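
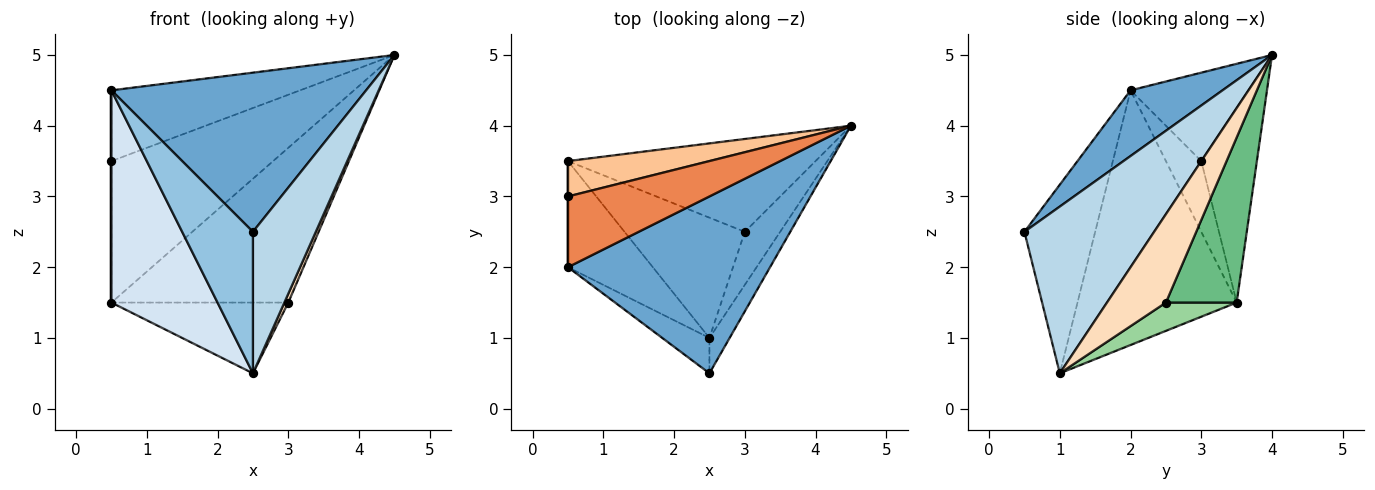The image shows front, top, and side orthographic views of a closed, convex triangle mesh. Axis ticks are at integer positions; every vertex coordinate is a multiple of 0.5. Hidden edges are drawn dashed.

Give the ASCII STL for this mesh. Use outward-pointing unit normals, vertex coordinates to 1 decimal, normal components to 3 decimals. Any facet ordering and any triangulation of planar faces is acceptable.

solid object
 facet normal 0.235 -0.650 0.723
  outer loop
   vertex 2.5 0.5 2.5
   vertex 4.5 4.0 5.0
   vertex 0.5 2.0 4.5
  endloop
 endfacet
 facet normal -0.696 -0.696 -0.174
  outer loop
   vertex 2.5 1.0 0.5
   vertex 2.5 0.5 2.5
   vertex 0.5 2.0 4.5
  endloop
 endfacet
 facet normal 0.895 -0.434 -0.108
  outer loop
   vertex 2.5 1.0 0.5
   vertex 4.5 4.0 5.0
   vertex 2.5 0.5 2.5
  endloop
 endfacet
 facet normal -0.802 -0.535 -0.267
  outer loop
   vertex 0.5 3.5 1.5
   vertex 2.5 1.0 0.5
   vertex 0.5 2.0 4.5
  endloop
 endfacet
 facet normal -0.404 0.647 0.647
  outer loop
   vertex 0.5 3.0 3.5
   vertex 0.5 2.0 4.5
   vertex 4.5 4.0 5.0
  endloop
 endfacet
 facet normal -1.000 0.000 0.000
  outer loop
   vertex 0.5 3.0 3.5
   vertex 0.5 3.5 1.5
   vertex 0.5 2.0 4.5
  endloop
 endfacet
 facet normal -0.316 0.920 0.230
  outer loop
   vertex 0.5 3.0 3.5
   vertex 4.5 4.0 5.0
   vertex 0.5 3.5 1.5
  endloop
 endfacet
 facet normal 0.927 -0.062 -0.371
  outer loop
   vertex 3.0 2.5 1.5
   vertex 4.5 4.0 5.0
   vertex 2.5 1.0 0.5
  endloop
 endfacet
 facet normal 0.324 0.811 -0.487
  outer loop
   vertex 3.0 2.5 1.5
   vertex 0.5 3.5 1.5
   vertex 4.5 4.0 5.0
  endloop
 endfacet
 facet normal 0.199 0.497 -0.845
  outer loop
   vertex 3.0 2.5 1.5
   vertex 2.5 1.0 0.5
   vertex 0.5 3.5 1.5
  endloop
 endfacet
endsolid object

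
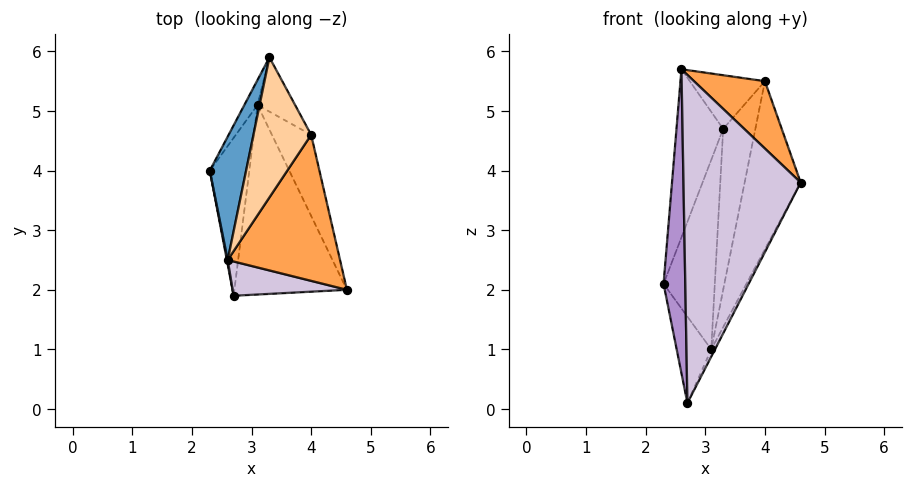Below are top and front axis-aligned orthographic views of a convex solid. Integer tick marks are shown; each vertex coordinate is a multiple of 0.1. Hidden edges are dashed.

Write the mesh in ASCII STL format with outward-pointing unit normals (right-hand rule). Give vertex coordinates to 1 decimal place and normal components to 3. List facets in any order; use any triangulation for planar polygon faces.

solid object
 facet normal -0.951 0.250 0.183
  outer loop
   vertex 2.6 2.5 5.7
   vertex 3.3 5.9 4.7
   vertex 2.3 4.0 2.1
  endloop
 endfacet
 facet normal -0.839 0.539 -0.071
  outer loop
   vertex 3.1 5.1 1.0
   vertex 2.3 4.0 2.1
   vertex 3.3 5.9 4.7
  endloop
 endfacet
 facet normal 0.604 -0.334 0.724
  outer loop
   vertex 4.0 4.6 5.5
   vertex 2.6 2.5 5.7
   vertex 4.6 2.0 3.8
  endloop
 endfacet
 facet normal -0.374 0.332 0.866
  outer loop
   vertex 4.0 4.6 5.5
   vertex 3.3 5.9 4.7
   vertex 2.6 2.5 5.7
  endloop
 endfacet
 facet normal 0.937 0.316 -0.152
  outer loop
   vertex 4.0 4.6 5.5
   vertex 4.6 2.0 3.8
   vertex 3.1 5.1 1.0
  endloop
 endfacet
 facet normal 0.905 0.403 -0.136
  outer loop
   vertex 4.0 4.6 5.5
   vertex 3.1 5.1 1.0
   vertex 3.3 5.9 4.7
  endloop
 endfacet
 facet normal -0.881 0.227 -0.414
  outer loop
   vertex 2.7 1.9 0.1
   vertex 2.3 4.0 2.1
   vertex 3.1 5.1 1.0
  endloop
 endfacet
 facet normal 0.889 0.017 -0.457
  outer loop
   vertex 2.7 1.9 0.1
   vertex 3.1 5.1 1.0
   vertex 4.6 2.0 3.8
  endloop
 endfacet
 facet normal -0.982 -0.190 0.003
  outer loop
   vertex 2.7 1.9 0.1
   vertex 2.6 2.5 5.7
   vertex 2.3 4.0 2.1
  endloop
 endfacet
 facet normal -0.148 -0.984 0.103
  outer loop
   vertex 2.7 1.9 0.1
   vertex 4.6 2.0 3.8
   vertex 2.6 2.5 5.7
  endloop
 endfacet
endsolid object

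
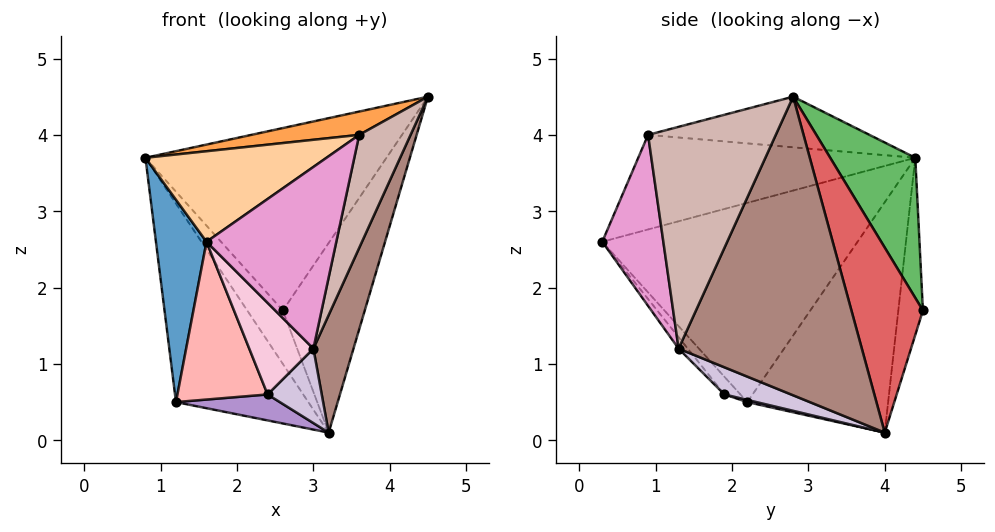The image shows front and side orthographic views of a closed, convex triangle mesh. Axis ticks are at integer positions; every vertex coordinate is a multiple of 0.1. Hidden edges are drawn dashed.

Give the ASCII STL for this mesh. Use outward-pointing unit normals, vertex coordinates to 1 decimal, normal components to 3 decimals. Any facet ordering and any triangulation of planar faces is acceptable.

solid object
 facet normal -0.981 -0.194 0.011
  outer loop
   vertex 1.2 2.2 0.5
   vertex 1.6 0.3 2.6
   vertex 0.8 4.4 3.7
  endloop
 endfacet
 facet normal -0.635 0.597 -0.490
  outer loop
   vertex 1.2 2.2 0.5
   vertex 0.8 4.4 3.7
   vertex 3.2 4.0 0.1
  endloop
 endfacet
 facet normal -0.262 -0.128 0.957
  outer loop
   vertex 3.6 0.9 4.0
   vertex 4.5 2.8 4.5
   vertex 0.8 4.4 3.7
  endloop
 endfacet
 facet normal -0.480 -0.313 0.820
  outer loop
   vertex 3.6 0.9 4.0
   vertex 0.8 4.4 3.7
   vertex 1.6 0.3 2.6
  endloop
 endfacet
 facet normal 0.314 0.891 0.328
  outer loop
   vertex 2.6 4.5 1.7
   vertex 0.8 4.4 3.7
   vertex 4.5 2.8 4.5
  endloop
 endfacet
 facet normal -0.514 0.745 -0.426
  outer loop
   vertex 2.6 4.5 1.7
   vertex 3.2 4.0 0.1
   vertex 0.8 4.4 3.7
  endloop
 endfacet
 facet normal 0.658 0.753 0.011
  outer loop
   vertex 2.6 4.5 1.7
   vertex 4.5 2.8 4.5
   vertex 3.2 4.0 0.1
  endloop
 endfacet
 facet normal -0.133 -0.747 -0.651
  outer loop
   vertex 2.4 1.9 0.6
   vertex 1.6 0.3 2.6
   vertex 1.2 2.2 0.5
  endloop
 endfacet
 facet normal 0.021 -0.239 -0.971
  outer loop
   vertex 2.4 1.9 0.6
   vertex 1.2 2.2 0.5
   vertex 3.2 4.0 0.1
  endloop
 endfacet
 facet normal 0.450 -0.365 -0.815
  outer loop
   vertex 3.0 1.3 1.2
   vertex 2.4 1.9 0.6
   vertex 3.2 4.0 0.1
  endloop
 endfacet
 facet normal 0.923 -0.202 -0.328
  outer loop
   vertex 3.0 1.3 1.2
   vertex 3.2 4.0 0.1
   vertex 4.5 2.8 4.5
  endloop
 endfacet
 facet normal 0.900 -0.362 -0.244
  outer loop
   vertex 3.0 1.3 1.2
   vertex 4.5 2.8 4.5
   vertex 3.6 0.9 4.0
  endloop
 endfacet
 facet normal 0.416 -0.884 -0.215
  outer loop
   vertex 3.0 1.3 1.2
   vertex 3.6 0.9 4.0
   vertex 1.6 0.3 2.6
  endloop
 endfacet
 facet normal -0.108 -0.755 -0.647
  outer loop
   vertex 3.0 1.3 1.2
   vertex 1.6 0.3 2.6
   vertex 2.4 1.9 0.6
  endloop
 endfacet
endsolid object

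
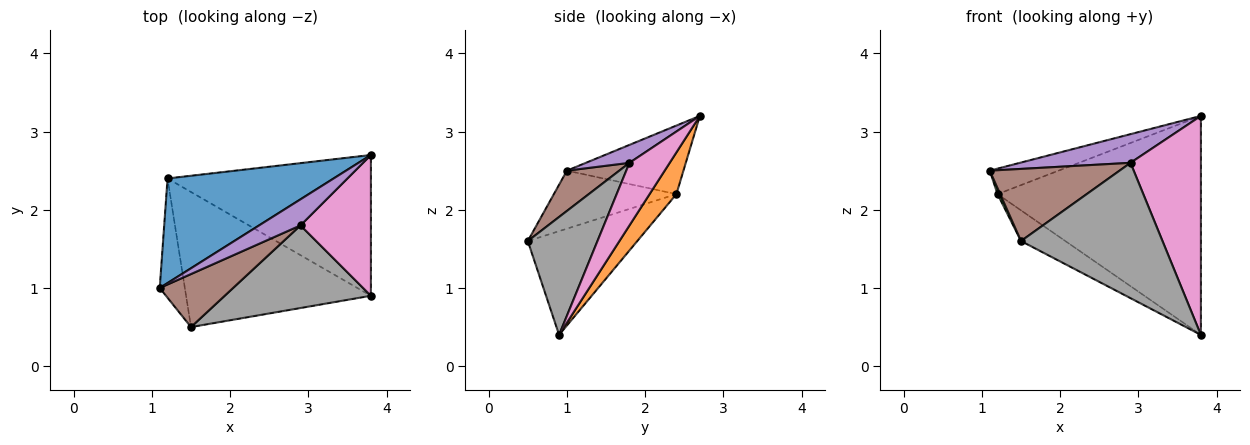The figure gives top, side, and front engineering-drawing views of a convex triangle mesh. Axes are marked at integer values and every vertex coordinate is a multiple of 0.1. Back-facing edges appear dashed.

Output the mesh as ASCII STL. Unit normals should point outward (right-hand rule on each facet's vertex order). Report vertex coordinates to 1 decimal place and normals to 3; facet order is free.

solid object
 facet normal -0.372 0.220 0.902
  outer loop
   vertex 1.2 2.4 2.2
   vertex 1.1 1.0 2.5
   vertex 3.8 2.7 3.2
  endloop
 endfacet
 facet normal 0.110 0.836 -0.537
  outer loop
   vertex 1.2 2.4 2.2
   vertex 3.8 2.7 3.2
   vertex 3.8 0.9 0.4
  endloop
 endfacet
 facet normal -0.918 -0.020 -0.397
  outer loop
   vertex 1.2 2.4 2.2
   vertex 1.5 0.5 1.6
   vertex 1.1 1.0 2.5
  endloop
 endfacet
 facet normal -0.480 0.194 -0.855
  outer loop
   vertex 1.2 2.4 2.2
   vertex 3.8 0.9 0.4
   vertex 1.5 0.5 1.6
  endloop
 endfacet
 facet normal 0.280 -0.710 0.646
  outer loop
   vertex 2.9 1.8 2.6
   vertex 3.8 2.7 3.2
   vertex 1.1 1.0 2.5
  endloop
 endfacet
 facet normal 0.309 -0.766 0.563
  outer loop
   vertex 2.9 1.8 2.6
   vertex 1.1 1.0 2.5
   vertex 1.5 0.5 1.6
  endloop
 endfacet
 facet normal 0.433 -0.758 0.487
  outer loop
   vertex 2.9 1.8 2.6
   vertex 3.8 0.9 0.4
   vertex 3.8 2.7 3.2
  endloop
 endfacet
 facet normal 0.387 -0.787 0.480
  outer loop
   vertex 2.9 1.8 2.6
   vertex 1.5 0.5 1.6
   vertex 3.8 0.9 0.4
  endloop
 endfacet
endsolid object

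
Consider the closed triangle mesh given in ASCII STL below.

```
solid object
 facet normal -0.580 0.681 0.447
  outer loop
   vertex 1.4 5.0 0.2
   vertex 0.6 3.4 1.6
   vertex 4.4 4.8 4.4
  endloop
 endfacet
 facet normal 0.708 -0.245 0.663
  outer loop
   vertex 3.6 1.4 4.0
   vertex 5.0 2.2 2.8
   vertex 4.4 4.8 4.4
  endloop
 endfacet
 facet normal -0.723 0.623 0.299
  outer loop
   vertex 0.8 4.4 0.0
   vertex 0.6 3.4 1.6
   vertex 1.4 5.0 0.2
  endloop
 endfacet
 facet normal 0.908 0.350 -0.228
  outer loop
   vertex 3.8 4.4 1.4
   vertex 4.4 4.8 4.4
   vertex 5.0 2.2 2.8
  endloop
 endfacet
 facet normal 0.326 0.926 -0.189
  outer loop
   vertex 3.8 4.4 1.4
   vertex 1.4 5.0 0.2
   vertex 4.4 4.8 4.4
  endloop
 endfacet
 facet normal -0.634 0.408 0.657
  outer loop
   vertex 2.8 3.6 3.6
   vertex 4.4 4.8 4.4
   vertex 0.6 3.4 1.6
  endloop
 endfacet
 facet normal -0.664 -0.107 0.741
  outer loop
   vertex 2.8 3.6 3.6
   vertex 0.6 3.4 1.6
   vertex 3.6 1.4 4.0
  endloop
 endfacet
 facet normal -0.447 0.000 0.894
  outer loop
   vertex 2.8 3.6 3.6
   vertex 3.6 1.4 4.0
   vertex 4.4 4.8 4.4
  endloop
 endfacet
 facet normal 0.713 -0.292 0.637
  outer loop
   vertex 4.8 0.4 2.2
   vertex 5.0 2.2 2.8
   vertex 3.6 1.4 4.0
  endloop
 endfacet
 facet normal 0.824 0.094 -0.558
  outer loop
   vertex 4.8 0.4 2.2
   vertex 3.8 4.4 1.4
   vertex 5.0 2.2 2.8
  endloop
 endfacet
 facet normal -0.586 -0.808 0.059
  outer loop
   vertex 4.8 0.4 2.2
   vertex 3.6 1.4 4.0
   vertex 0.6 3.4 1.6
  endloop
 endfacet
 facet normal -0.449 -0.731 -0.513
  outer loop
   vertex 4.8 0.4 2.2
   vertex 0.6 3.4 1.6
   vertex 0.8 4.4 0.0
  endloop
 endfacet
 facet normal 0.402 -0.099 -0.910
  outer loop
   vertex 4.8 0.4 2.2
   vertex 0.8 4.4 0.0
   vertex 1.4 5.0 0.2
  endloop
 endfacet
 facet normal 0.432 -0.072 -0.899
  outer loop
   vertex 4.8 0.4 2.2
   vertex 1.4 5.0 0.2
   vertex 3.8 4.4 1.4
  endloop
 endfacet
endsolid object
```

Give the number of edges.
21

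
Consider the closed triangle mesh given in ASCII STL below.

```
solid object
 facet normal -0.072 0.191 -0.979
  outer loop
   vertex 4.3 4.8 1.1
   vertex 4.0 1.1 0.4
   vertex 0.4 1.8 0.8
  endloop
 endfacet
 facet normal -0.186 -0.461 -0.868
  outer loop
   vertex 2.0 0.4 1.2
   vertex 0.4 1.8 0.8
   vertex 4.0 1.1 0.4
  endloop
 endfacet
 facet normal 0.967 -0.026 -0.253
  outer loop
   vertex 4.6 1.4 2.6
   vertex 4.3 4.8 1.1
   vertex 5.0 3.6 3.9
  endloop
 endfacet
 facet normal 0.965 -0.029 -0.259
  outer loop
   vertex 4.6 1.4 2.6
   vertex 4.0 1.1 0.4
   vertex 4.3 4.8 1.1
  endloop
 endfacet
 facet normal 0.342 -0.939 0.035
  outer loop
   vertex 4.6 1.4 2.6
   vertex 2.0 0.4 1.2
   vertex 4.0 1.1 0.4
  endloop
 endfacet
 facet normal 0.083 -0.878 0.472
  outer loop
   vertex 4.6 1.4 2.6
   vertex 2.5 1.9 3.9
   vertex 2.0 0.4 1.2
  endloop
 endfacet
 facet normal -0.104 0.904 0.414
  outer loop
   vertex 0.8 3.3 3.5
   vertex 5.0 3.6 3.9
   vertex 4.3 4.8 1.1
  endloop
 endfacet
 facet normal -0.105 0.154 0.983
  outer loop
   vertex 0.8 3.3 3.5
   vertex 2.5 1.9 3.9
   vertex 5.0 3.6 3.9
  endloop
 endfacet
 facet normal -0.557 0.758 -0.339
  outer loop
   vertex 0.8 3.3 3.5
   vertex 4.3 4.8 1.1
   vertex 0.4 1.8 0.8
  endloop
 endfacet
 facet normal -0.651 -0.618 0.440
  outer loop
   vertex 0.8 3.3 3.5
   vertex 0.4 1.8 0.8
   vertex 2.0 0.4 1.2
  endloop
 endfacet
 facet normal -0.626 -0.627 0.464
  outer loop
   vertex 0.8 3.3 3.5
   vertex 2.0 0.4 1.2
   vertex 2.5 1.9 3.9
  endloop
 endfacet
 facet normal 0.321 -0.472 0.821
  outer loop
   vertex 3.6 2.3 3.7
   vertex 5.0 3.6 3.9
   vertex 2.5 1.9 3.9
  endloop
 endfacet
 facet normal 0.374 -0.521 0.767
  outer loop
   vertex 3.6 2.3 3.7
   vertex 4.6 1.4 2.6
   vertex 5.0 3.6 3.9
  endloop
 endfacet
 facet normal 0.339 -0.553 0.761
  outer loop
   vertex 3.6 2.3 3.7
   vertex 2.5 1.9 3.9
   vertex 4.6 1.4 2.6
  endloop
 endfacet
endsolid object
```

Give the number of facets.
14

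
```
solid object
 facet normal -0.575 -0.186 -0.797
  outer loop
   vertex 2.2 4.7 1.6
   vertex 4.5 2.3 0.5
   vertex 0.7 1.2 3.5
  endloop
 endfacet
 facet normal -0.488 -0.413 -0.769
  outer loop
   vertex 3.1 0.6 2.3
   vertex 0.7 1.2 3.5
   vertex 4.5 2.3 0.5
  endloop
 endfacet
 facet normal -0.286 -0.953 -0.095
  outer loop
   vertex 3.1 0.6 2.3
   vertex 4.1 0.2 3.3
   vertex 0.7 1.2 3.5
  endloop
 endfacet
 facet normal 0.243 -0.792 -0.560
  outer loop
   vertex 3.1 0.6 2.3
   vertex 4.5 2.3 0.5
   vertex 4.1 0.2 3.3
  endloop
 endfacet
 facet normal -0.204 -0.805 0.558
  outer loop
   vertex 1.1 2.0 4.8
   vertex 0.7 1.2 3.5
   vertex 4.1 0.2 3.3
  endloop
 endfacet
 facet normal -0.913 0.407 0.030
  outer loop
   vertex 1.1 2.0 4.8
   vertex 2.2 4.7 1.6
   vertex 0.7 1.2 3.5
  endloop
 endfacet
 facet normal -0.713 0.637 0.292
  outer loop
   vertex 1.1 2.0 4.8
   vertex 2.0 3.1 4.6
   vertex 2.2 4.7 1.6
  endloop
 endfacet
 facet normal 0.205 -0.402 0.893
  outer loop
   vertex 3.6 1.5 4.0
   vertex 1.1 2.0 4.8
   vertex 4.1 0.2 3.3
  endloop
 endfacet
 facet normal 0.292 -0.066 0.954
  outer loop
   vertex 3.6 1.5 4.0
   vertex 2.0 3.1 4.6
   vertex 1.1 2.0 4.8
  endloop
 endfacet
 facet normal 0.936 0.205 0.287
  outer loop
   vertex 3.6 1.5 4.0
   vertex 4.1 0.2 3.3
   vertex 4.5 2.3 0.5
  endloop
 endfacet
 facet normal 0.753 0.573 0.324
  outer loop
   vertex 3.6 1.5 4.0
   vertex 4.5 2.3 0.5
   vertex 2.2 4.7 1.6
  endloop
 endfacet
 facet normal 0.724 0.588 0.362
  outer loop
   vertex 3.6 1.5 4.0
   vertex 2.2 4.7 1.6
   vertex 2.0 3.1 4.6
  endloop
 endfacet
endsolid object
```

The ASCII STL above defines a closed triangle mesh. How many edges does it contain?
18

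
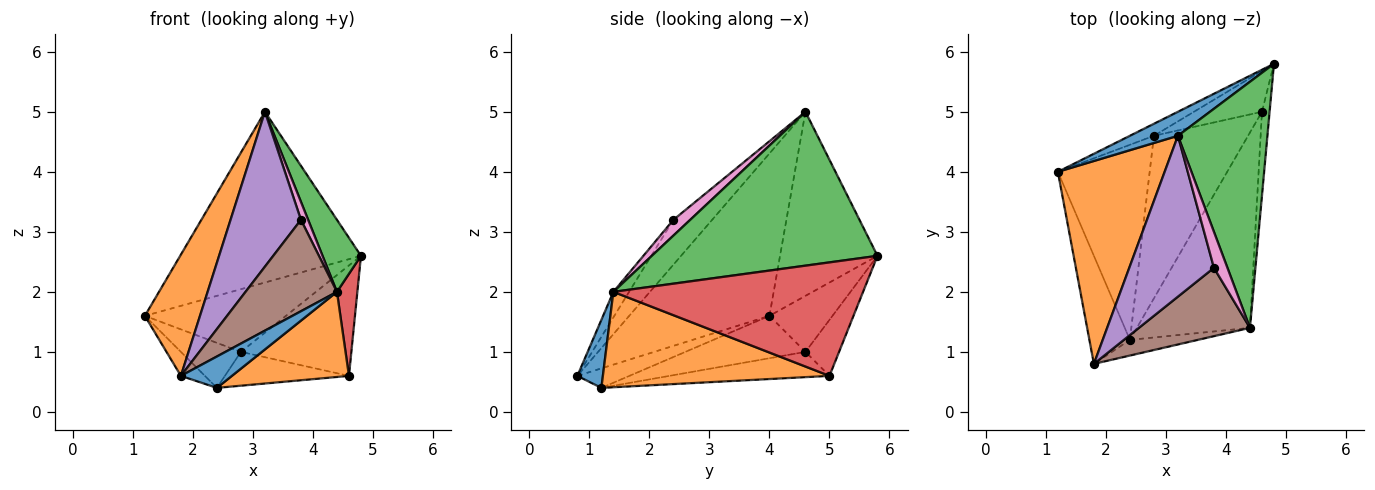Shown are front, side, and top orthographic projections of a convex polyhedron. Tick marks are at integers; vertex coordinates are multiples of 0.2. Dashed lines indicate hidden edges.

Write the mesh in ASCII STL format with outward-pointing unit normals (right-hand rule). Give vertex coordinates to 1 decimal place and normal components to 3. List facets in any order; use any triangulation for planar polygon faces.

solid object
 facet normal -0.471 0.874 0.123
  outer loop
   vertex 3.2 4.6 5.0
   vertex 4.8 5.8 2.6
   vertex 1.2 4.0 1.6
  endloop
 endfacet
 facet normal -0.794 -0.312 0.522
  outer loop
   vertex 3.2 4.6 5.0
   vertex 1.2 4.0 1.6
   vertex 1.8 0.8 0.6
  endloop
 endfacet
 facet normal 0.855 -0.146 0.497
  outer loop
   vertex 4.4 1.4 2.0
   vertex 4.8 5.8 2.6
   vertex 3.2 4.6 5.0
  endloop
 endfacet
 facet normal 0.994 -0.081 -0.067
  outer loop
   vertex 4.6 5.0 0.6
   vertex 4.8 5.8 2.6
   vertex 4.4 1.4 2.0
  endloop
 endfacet
 facet normal -0.357 -0.648 0.673
  outer loop
   vertex 3.8 2.4 3.2
   vertex 3.2 4.6 5.0
   vertex 1.8 0.8 0.6
  endloop
 endfacet
 facet normal -0.136 -0.793 0.593
  outer loop
   vertex 3.8 2.4 3.2
   vertex 1.8 0.8 0.6
   vertex 4.4 1.4 2.0
  endloop
 endfacet
 facet normal 0.722 -0.309 0.619
  outer loop
   vertex 3.8 2.4 3.2
   vertex 4.4 1.4 2.0
   vertex 3.2 4.6 5.0
  endloop
 endfacet
 facet normal -0.402 0.899 -0.172
  outer loop
   vertex 2.8 4.6 1.0
   vertex 1.2 4.0 1.6
   vertex 4.8 5.8 2.6
  endloop
 endfacet
 facet normal -0.275 0.902 -0.333
  outer loop
   vertex 2.8 4.6 1.0
   vertex 4.8 5.8 2.6
   vertex 4.6 5.0 0.6
  endloop
 endfacet
 facet normal -0.254 0.197 -0.947
  outer loop
   vertex 2.4 1.2 0.4
   vertex 2.8 4.6 1.0
   vertex 4.6 5.0 0.6
  endloop
 endfacet
 facet normal 0.408 -0.816 -0.408
  outer loop
   vertex 2.4 1.2 0.4
   vertex 4.4 1.4 2.0
   vertex 1.8 0.8 0.6
  endloop
 endfacet
 facet normal 0.612 -0.316 -0.725
  outer loop
   vertex 2.4 1.2 0.4
   vertex 4.6 5.0 0.6
   vertex 4.4 1.4 2.0
  endloop
 endfacet
 facet normal -0.425 0.196 -0.883
  outer loop
   vertex 2.4 1.2 0.4
   vertex 1.8 0.8 0.6
   vertex 1.2 4.0 1.6
  endloop
 endfacet
 facet normal -0.410 0.205 -0.889
  outer loop
   vertex 2.4 1.2 0.4
   vertex 1.2 4.0 1.6
   vertex 2.8 4.6 1.0
  endloop
 endfacet
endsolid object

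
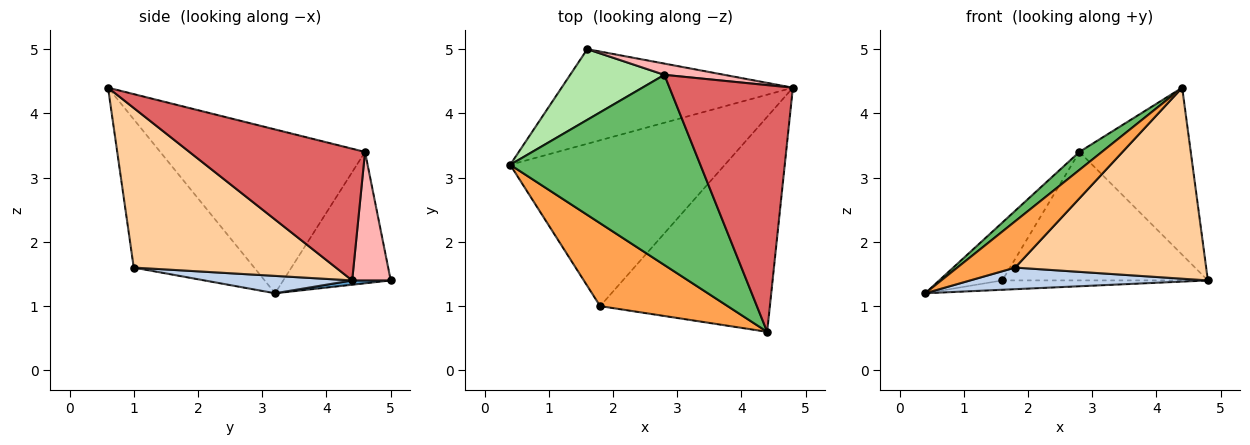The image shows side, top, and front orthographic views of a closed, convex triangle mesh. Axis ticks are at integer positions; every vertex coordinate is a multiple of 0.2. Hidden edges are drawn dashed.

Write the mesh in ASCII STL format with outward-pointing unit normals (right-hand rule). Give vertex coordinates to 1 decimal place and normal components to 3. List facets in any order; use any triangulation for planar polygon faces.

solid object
 facet normal 0.018 0.098 -0.995
  outer loop
   vertex 1.6 5.0 1.4
   vertex 4.8 4.4 1.4
   vertex 0.4 3.2 1.2
  endloop
 endfacet
 facet normal 0.080 -0.129 -0.988
  outer loop
   vertex 1.8 1.0 1.6
   vertex 0.4 3.2 1.2
   vertex 4.8 4.4 1.4
  endloop
 endfacet
 facet normal -0.712 -0.342 0.613
  outer loop
   vertex 1.8 1.0 1.6
   vertex 4.4 0.6 4.4
   vertex 0.4 3.2 1.2
  endloop
 endfacet
 facet normal 0.575 -0.543 -0.612
  outer loop
   vertex 1.8 1.0 1.6
   vertex 4.8 4.4 1.4
   vertex 4.4 0.6 4.4
  endloop
 endfacet
 facet normal -0.651 -0.071 0.756
  outer loop
   vertex 2.8 4.6 3.4
   vertex 0.4 3.2 1.2
   vertex 4.4 0.6 4.4
  endloop
 endfacet
 facet normal -0.733 0.430 0.526
  outer loop
   vertex 2.8 4.6 3.4
   vertex 1.6 5.0 1.4
   vertex 0.4 3.2 1.2
  endloop
 endfacet
 facet normal 0.662 0.420 0.620
  outer loop
   vertex 2.8 4.6 3.4
   vertex 4.4 0.6 4.4
   vertex 4.8 4.4 1.4
  endloop
 endfacet
 facet normal 0.184 0.979 0.086
  outer loop
   vertex 2.8 4.6 3.4
   vertex 4.8 4.4 1.4
   vertex 1.6 5.0 1.4
  endloop
 endfacet
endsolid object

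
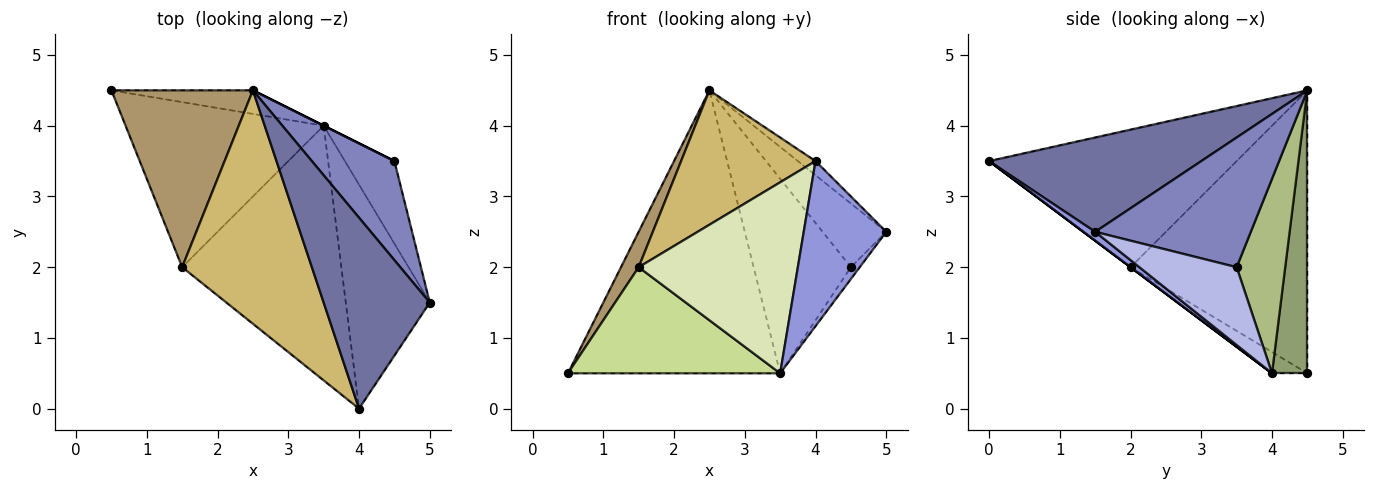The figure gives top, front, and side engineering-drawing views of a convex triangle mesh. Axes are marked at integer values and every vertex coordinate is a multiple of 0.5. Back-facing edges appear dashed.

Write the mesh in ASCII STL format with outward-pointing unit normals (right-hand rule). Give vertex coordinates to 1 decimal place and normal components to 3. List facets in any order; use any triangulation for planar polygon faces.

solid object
 facet normal 0.663 0.055 0.746
  outer loop
   vertex 2.5 4.5 4.5
   vertex 4.0 0.0 3.5
   vertex 5.0 1.5 2.5
  endloop
 endfacet
 facet normal 0.797 0.326 0.507
  outer loop
   vertex 4.5 3.5 2.0
   vertex 2.5 4.5 4.5
   vertex 5.0 1.5 2.5
  endloop
 endfacet
 facet normal 0.084 -0.591 -0.802
  outer loop
   vertex 3.5 4.0 0.5
   vertex 5.0 1.5 2.5
   vertex 4.0 0.0 3.5
  endloop
 endfacet
 facet normal 0.841 0.076 -0.535
  outer loop
   vertex 3.5 4.0 0.5
   vertex 4.5 3.5 2.0
   vertex 5.0 1.5 2.5
  endloop
 endfacet
 facet normal 0.164 0.983 -0.082
  outer loop
   vertex 3.5 4.0 0.5
   vertex 0.5 4.5 0.5
   vertex 2.5 4.5 4.5
  endloop
 endfacet
 facet normal 0.447 0.894 0.000
  outer loop
   vertex 3.5 4.0 0.5
   vertex 2.5 4.5 4.5
   vertex 4.5 3.5 2.0
  endloop
 endfacet
 facet normal -0.090 -0.539 -0.838
  outer loop
   vertex 1.5 2.0 2.0
   vertex 0.5 4.5 0.5
   vertex 3.5 4.0 0.5
  endloop
 endfacet
 facet normal 0.000 -0.600 -0.800
  outer loop
   vertex 1.5 2.0 2.0
   vertex 3.5 4.0 0.5
   vertex 4.0 0.0 3.5
  endloop
 endfacet
 facet normal -0.891 -0.089 0.445
  outer loop
   vertex 1.5 2.0 2.0
   vertex 2.5 4.5 4.5
   vertex 0.5 4.5 0.5
  endloop
 endfacet
 facet normal -0.677 -0.367 0.638
  outer loop
   vertex 1.5 2.0 2.0
   vertex 4.0 0.0 3.5
   vertex 2.5 4.5 4.5
  endloop
 endfacet
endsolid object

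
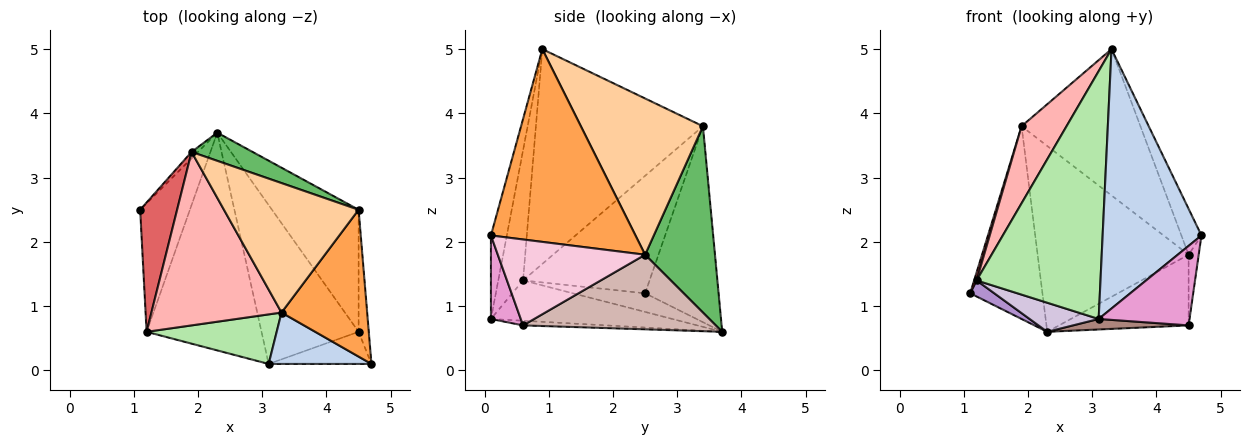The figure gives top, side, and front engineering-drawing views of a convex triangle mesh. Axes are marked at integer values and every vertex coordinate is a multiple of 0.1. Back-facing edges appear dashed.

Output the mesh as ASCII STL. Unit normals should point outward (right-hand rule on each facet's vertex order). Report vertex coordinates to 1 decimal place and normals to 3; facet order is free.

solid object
 facet normal -0.713 0.701 -0.023
  outer loop
   vertex 1.9 3.4 3.8
   vertex 2.3 3.7 0.6
   vertex 1.1 2.5 1.2
  endloop
 endfacet
 facet normal -0.156 -0.969 0.192
  outer loop
   vertex 3.1 0.1 0.8
   vertex 4.7 0.1 2.1
   vertex 3.3 0.9 5.0
  endloop
 endfacet
 facet normal 0.907 0.126 0.403
  outer loop
   vertex 4.5 2.5 1.8
   vertex 3.3 0.9 5.0
   vertex 4.7 0.1 2.1
  endloop
 endfacet
 facet normal 0.610 0.594 0.525
  outer loop
   vertex 4.5 2.5 1.8
   vertex 1.9 3.4 3.8
   vertex 3.3 0.9 5.0
  endloop
 endfacet
 facet normal 0.416 0.899 0.136
  outer loop
   vertex 4.5 2.5 1.8
   vertex 2.3 3.7 0.6
   vertex 1.9 3.4 3.8
  endloop
 endfacet
 facet normal -0.192 -0.962 0.192
  outer loop
   vertex 1.2 0.6 1.4
   vertex 3.1 0.1 0.8
   vertex 3.3 0.9 5.0
  endloop
 endfacet
 facet normal -0.954 -0.019 0.300
  outer loop
   vertex 1.2 0.6 1.4
   vertex 1.9 3.4 3.8
   vertex 1.1 2.5 1.2
  endloop
 endfacet
 facet normal -0.833 -0.224 0.505
  outer loop
   vertex 1.2 0.6 1.4
   vertex 3.3 0.9 5.0
   vertex 1.9 3.4 3.8
  endloop
 endfacet
 facet normal -0.349 -0.116 -0.930
  outer loop
   vertex 1.2 0.6 1.4
   vertex 1.1 2.5 1.2
   vertex 2.3 3.7 0.6
  endloop
 endfacet
 facet normal -0.329 -0.125 -0.936
  outer loop
   vertex 1.2 0.6 1.4
   vertex 2.3 3.7 0.6
   vertex 3.1 0.1 0.8
  endloop
 endfacet
 facet normal -0.048 -0.066 -0.997
  outer loop
   vertex 4.5 0.6 0.7
   vertex 3.1 0.1 0.8
   vertex 2.3 3.7 0.6
  endloop
 endfacet
 facet normal 0.598 0.402 -0.694
  outer loop
   vertex 4.5 0.6 0.7
   vertex 2.3 3.7 0.6
   vertex 4.5 2.5 1.8
  endloop
 endfacet
 facet normal 0.291 -0.887 -0.358
  outer loop
   vertex 4.5 0.6 0.7
   vertex 4.7 0.1 2.1
   vertex 3.1 0.1 0.8
  endloop
 endfacet
 facet normal 0.991 0.068 -0.117
  outer loop
   vertex 4.5 0.6 0.7
   vertex 4.5 2.5 1.8
   vertex 4.7 0.1 2.1
  endloop
 endfacet
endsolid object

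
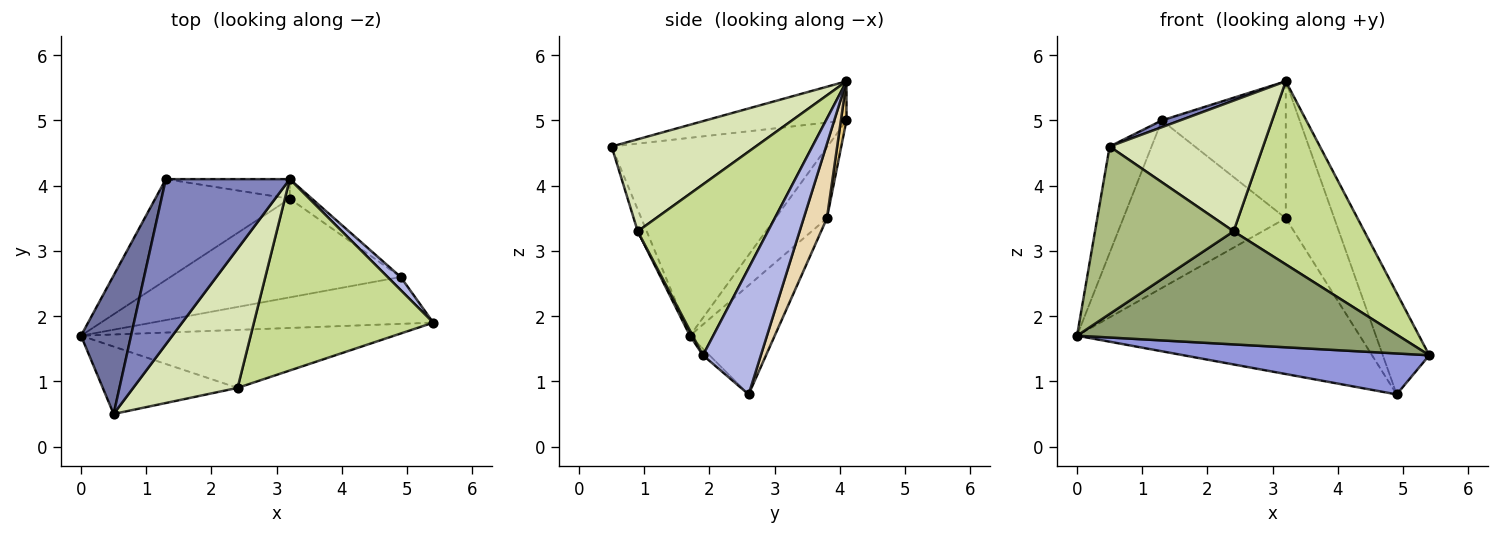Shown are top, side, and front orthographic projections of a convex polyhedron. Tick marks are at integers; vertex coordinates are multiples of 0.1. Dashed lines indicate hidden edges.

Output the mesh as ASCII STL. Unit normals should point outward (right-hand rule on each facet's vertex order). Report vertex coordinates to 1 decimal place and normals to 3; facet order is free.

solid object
 facet normal -0.953 0.185 0.241
  outer loop
   vertex 0.5 0.5 4.6
   vertex 1.3 4.1 5.0
   vertex 0.0 1.7 1.7
  endloop
 endfacet
 facet normal -0.301 -0.039 0.953
  outer loop
   vertex 3.2 4.1 5.6
   vertex 1.3 4.1 5.0
   vertex 0.5 0.5 4.6
  endloop
 endfacet
 facet normal -0.017 -0.658 -0.753
  outer loop
   vertex 4.9 2.6 0.8
   vertex 5.4 1.9 1.4
   vertex 0.0 1.7 1.7
  endloop
 endfacet
 facet normal 0.777 0.624 0.080
  outer loop
   vertex 4.9 2.6 0.8
   vertex 3.2 4.1 5.6
   vertex 5.4 1.9 1.4
  endloop
 endfacet
 facet normal 0.008 -0.890 -0.456
  outer loop
   vertex 2.4 0.9 3.3
   vertex 0.0 1.7 1.7
   vertex 5.4 1.9 1.4
  endloop
 endfacet
 facet normal -0.060 -0.926 -0.373
  outer loop
   vertex 2.4 0.9 3.3
   vertex 0.5 0.5 4.6
   vertex 0.0 1.7 1.7
  endloop
 endfacet
 facet normal 0.567 -0.570 0.595
  outer loop
   vertex 2.4 0.9 3.3
   vertex 5.4 1.9 1.4
   vertex 3.2 4.1 5.6
  endloop
 endfacet
 facet normal 0.541 -0.576 0.613
  outer loop
   vertex 2.4 0.9 3.3
   vertex 3.2 4.1 5.6
   vertex 0.5 0.5 4.6
  endloop
 endfacet
 facet normal -0.262 0.827 -0.498
  outer loop
   vertex 3.2 3.8 3.5
   vertex 0.0 1.7 1.7
   vertex 1.3 4.1 5.0
  endloop
 endfacet
 facet normal -0.246 0.819 -0.519
  outer loop
   vertex 3.2 3.8 3.5
   vertex 4.9 2.6 0.8
   vertex 0.0 1.7 1.7
  endloop
 endfacet
 facet normal 0.045 0.989 -0.141
  outer loop
   vertex 3.2 3.8 3.5
   vertex 1.3 4.1 5.0
   vertex 3.2 4.1 5.6
  endloop
 endfacet
 facet normal 0.428 0.894 -0.128
  outer loop
   vertex 3.2 3.8 3.5
   vertex 3.2 4.1 5.6
   vertex 4.9 2.6 0.8
  endloop
 endfacet
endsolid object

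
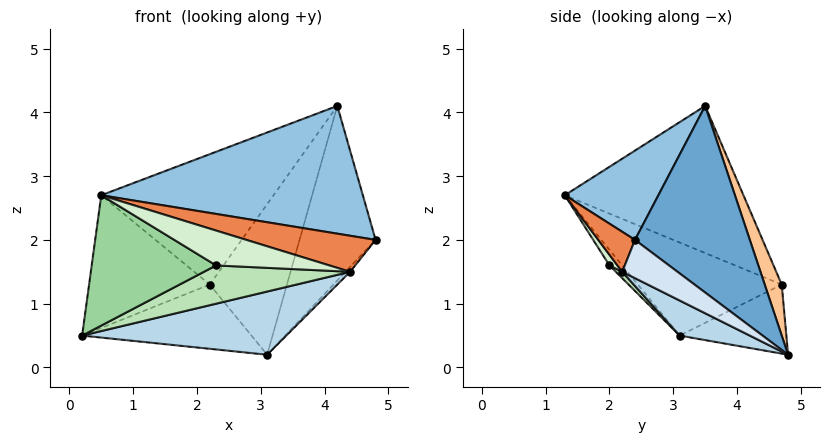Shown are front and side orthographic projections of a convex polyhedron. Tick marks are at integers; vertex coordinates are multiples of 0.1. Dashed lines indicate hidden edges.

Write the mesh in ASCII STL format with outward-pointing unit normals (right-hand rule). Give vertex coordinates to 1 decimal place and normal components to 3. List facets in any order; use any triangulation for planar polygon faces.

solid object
 facet normal 0.833 0.552 -0.051
  outer loop
   vertex 4.2 3.5 4.1
   vertex 4.8 2.4 2.0
   vertex 3.1 4.8 0.2
  endloop
 endfacet
 facet normal 0.290 -0.811 0.508
  outer loop
   vertex 0.5 1.3 2.7
   vertex 4.8 2.4 2.0
   vertex 4.2 3.5 4.1
  endloop
 endfacet
 facet normal 0.134 -0.389 -0.912
  outer loop
   vertex 4.4 2.2 1.5
   vertex 0.2 3.1 0.5
   vertex 3.1 4.8 0.2
  endloop
 endfacet
 facet normal 0.767 0.064 -0.639
  outer loop
   vertex 4.4 2.2 1.5
   vertex 3.1 4.8 0.2
   vertex 4.8 2.4 2.0
  endloop
 endfacet
 facet normal 0.269 -0.949 0.164
  outer loop
   vertex 4.4 2.2 1.5
   vertex 4.8 2.4 2.0
   vertex 0.5 1.3 2.7
  endloop
 endfacet
 facet normal -0.502 0.796 -0.338
  outer loop
   vertex 2.2 4.7 1.3
   vertex 3.1 4.8 0.2
   vertex 0.2 3.1 0.5
  endloop
 endfacet
 facet normal 0.208 0.944 0.256
  outer loop
   vertex 2.2 4.7 1.3
   vertex 4.2 3.5 4.1
   vertex 3.1 4.8 0.2
  endloop
 endfacet
 facet normal -0.648 0.544 0.533
  outer loop
   vertex 2.2 4.7 1.3
   vertex 0.2 3.1 0.5
   vertex 0.5 1.3 2.7
  endloop
 endfacet
 facet normal -0.559 0.539 0.630
  outer loop
   vertex 2.2 4.7 1.3
   vertex 0.5 1.3 2.7
   vertex 4.2 3.5 4.1
  endloop
 endfacet
 facet normal -0.080 -0.777 -0.625
  outer loop
   vertex 2.3 2.0 1.6
   vertex 0.5 1.3 2.7
   vertex 0.2 3.1 0.5
  endloop
 endfacet
 facet normal 0.030 -0.678 -0.734
  outer loop
   vertex 2.3 2.0 1.6
   vertex 0.2 3.1 0.5
   vertex 4.4 2.2 1.5
  endloop
 endfacet
 facet normal 0.062 -0.885 -0.461
  outer loop
   vertex 2.3 2.0 1.6
   vertex 4.4 2.2 1.5
   vertex 0.5 1.3 2.7
  endloop
 endfacet
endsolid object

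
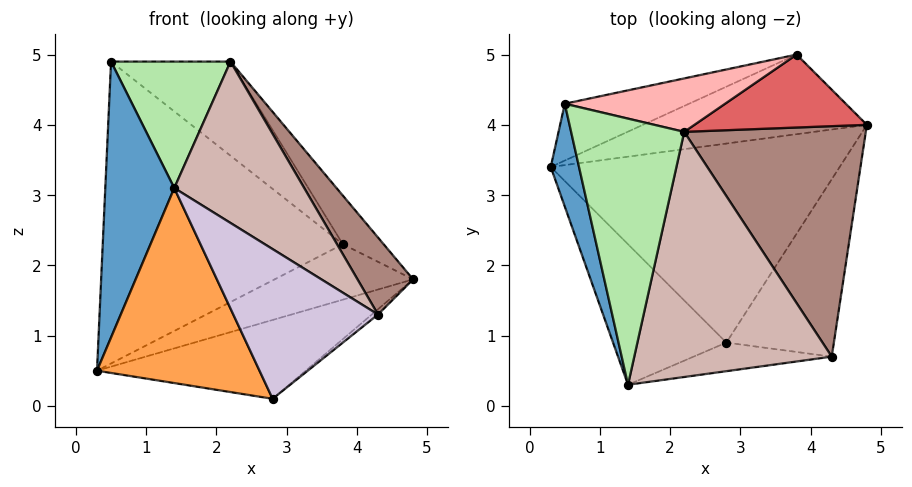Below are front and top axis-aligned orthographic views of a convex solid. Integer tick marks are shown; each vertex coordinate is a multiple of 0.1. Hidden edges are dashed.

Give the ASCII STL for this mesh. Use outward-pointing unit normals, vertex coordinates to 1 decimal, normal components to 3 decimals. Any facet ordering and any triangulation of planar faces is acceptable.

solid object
 facet normal -0.961 -0.260 0.097
  outer loop
   vertex 0.5 4.3 4.9
   vertex 0.3 3.4 0.5
   vertex 1.4 0.3 3.1
  endloop
 endfacet
 facet normal 0.214 0.360 -0.908
  outer loop
   vertex 2.8 0.9 0.1
   vertex 0.3 3.4 0.5
   vertex 4.8 4.0 1.8
  endloop
 endfacet
 facet normal -0.671 -0.602 -0.433
  outer loop
   vertex 2.8 0.9 0.1
   vertex 1.4 0.3 3.1
   vertex 0.3 3.4 0.5
  endloop
 endfacet
 facet normal 0.159 0.564 -0.810
  outer loop
   vertex 3.8 5.0 2.3
   vertex 4.8 4.0 1.8
   vertex 0.3 3.4 0.5
  endloop
 endfacet
 facet normal -0.334 0.926 -0.174
  outer loop
   vertex 3.8 5.0 2.3
   vertex 0.3 3.4 0.5
   vertex 0.5 4.3 4.9
  endloop
 endfacet
 facet normal -0.100 -0.427 0.899
  outer loop
   vertex 2.2 3.9 4.9
   vertex 0.5 4.3 4.9
   vertex 1.4 0.3 3.1
  endloop
 endfacet
 facet normal 0.697 0.398 0.597
  outer loop
   vertex 2.2 3.9 4.9
   vertex 4.8 4.0 1.8
   vertex 3.8 5.0 2.3
  endloop
 endfacet
 facet normal 0.200 0.852 0.484
  outer loop
   vertex 2.2 3.9 4.9
   vertex 3.8 5.0 2.3
   vertex 0.5 4.3 4.9
  endloop
 endfacet
 facet normal 0.626 0.023 -0.779
  outer loop
   vertex 4.3 0.7 1.3
   vertex 2.8 0.9 0.1
   vertex 4.8 4.0 1.8
  endloop
 endfacet
 facet normal 0.019 -0.982 -0.188
  outer loop
   vertex 4.3 0.7 1.3
   vertex 1.4 0.3 3.1
   vertex 2.8 0.9 0.1
  endloop
 endfacet
 facet normal 0.753 -0.209 0.625
  outer loop
   vertex 4.3 0.7 1.3
   vertex 4.8 4.0 1.8
   vertex 2.2 3.9 4.9
  endloop
 endfacet
 facet normal 0.511 -0.473 0.718
  outer loop
   vertex 4.3 0.7 1.3
   vertex 2.2 3.9 4.9
   vertex 1.4 0.3 3.1
  endloop
 endfacet
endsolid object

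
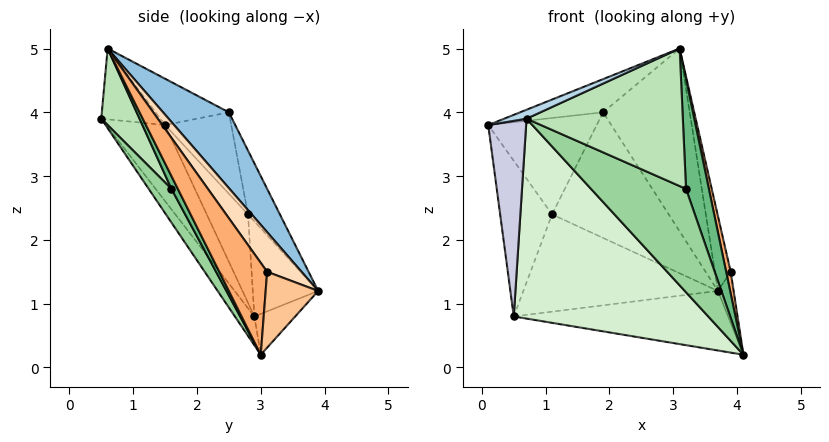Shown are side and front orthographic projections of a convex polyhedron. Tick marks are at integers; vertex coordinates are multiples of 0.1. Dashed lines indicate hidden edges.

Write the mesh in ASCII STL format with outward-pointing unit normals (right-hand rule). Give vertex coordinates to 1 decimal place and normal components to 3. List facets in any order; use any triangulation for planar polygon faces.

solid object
 facet normal -0.272 0.308 0.912
  outer loop
   vertex 1.9 2.5 4.0
   vertex 0.1 1.5 3.8
   vertex 3.1 0.6 5.0
  endloop
 endfacet
 facet normal 0.475 0.626 0.618
  outer loop
   vertex 1.9 2.5 4.0
   vertex 3.1 0.6 5.0
   vertex 3.7 3.9 1.2
  endloop
 endfacet
 facet normal -0.406 -0.154 0.901
  outer loop
   vertex 0.7 0.5 3.9
   vertex 3.1 0.6 5.0
   vertex 0.1 1.5 3.8
  endloop
 endfacet
 facet normal -0.480 0.787 0.388
  outer loop
   vertex 1.1 2.8 2.4
   vertex 0.1 1.5 3.8
   vertex 1.9 2.5 4.0
  endloop
 endfacet
 facet normal -0.252 0.921 0.298
  outer loop
   vertex 1.1 2.8 2.4
   vertex 1.9 2.5 4.0
   vertex 3.7 3.9 1.2
  endloop
 endfacet
 facet normal 0.983 -0.093 0.158
  outer loop
   vertex 3.9 3.1 1.5
   vertex 3.1 0.6 5.0
   vertex 4.1 3.0 0.2
  endloop
 endfacet
 facet normal 0.951 0.284 0.124
  outer loop
   vertex 3.9 3.1 1.5
   vertex 4.1 3.0 0.2
   vertex 3.7 3.9 1.2
  endloop
 endfacet
 facet normal 0.811 0.372 0.451
  outer loop
   vertex 3.9 3.1 1.5
   vertex 3.7 3.9 1.2
   vertex 3.1 0.6 5.0
  endloop
 endfacet
 facet normal 0.247 -0.886 -0.392
  outer loop
   vertex 3.2 1.6 2.8
   vertex 4.1 3.0 0.2
   vertex 3.1 0.6 5.0
  endloop
 endfacet
 facet normal 0.213 -0.889 -0.405
  outer loop
   vertex 3.2 1.6 2.8
   vertex 0.7 0.5 3.9
   vertex 4.1 3.0 0.2
  endloop
 endfacet
 facet normal 0.218 -0.892 -0.396
  outer loop
   vertex 3.2 1.6 2.8
   vertex 3.1 0.6 5.0
   vertex 0.7 0.5 3.9
  endloop
 endfacet
 facet normal -0.079 -0.791 -0.607
  outer loop
   vertex 0.5 2.9 0.8
   vertex 4.1 3.0 0.2
   vertex 0.7 0.5 3.9
  endloop
 endfacet
 facet normal -0.135 0.709 -0.692
  outer loop
   vertex 0.5 2.9 0.8
   vertex 3.7 3.9 1.2
   vertex 4.1 3.0 0.2
  endloop
 endfacet
 facet normal -0.314 0.933 0.176
  outer loop
   vertex 0.5 2.9 0.8
   vertex 1.1 2.8 2.4
   vertex 3.7 3.9 1.2
  endloop
 endfacet
 facet normal -0.790 -0.508 -0.343
  outer loop
   vertex 0.5 2.9 0.8
   vertex 0.7 0.5 3.9
   vertex 0.1 1.5 3.8
  endloop
 endfacet
 facet normal -0.599 0.753 0.272
  outer loop
   vertex 0.5 2.9 0.8
   vertex 0.1 1.5 3.8
   vertex 1.1 2.8 2.4
  endloop
 endfacet
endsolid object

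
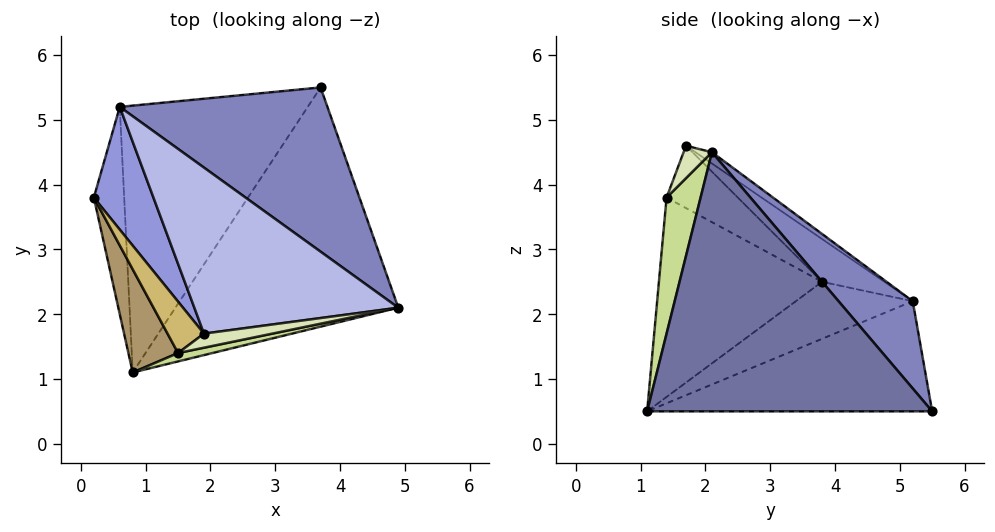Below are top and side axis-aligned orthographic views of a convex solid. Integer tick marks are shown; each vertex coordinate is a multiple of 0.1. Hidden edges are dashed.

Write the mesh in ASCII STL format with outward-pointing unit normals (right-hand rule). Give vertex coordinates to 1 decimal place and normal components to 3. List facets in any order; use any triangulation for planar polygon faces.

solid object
 facet normal 0.678 -0.447 -0.583
  outer loop
   vertex 0.8 1.1 0.5
   vertex 3.7 5.5 0.5
   vertex 4.9 2.1 4.5
  endloop
 endfacet
 facet normal 0.245 0.774 0.584
  outer loop
   vertex 0.6 5.2 2.2
   vertex 4.9 2.1 4.5
   vertex 3.7 5.5 0.5
  endloop
 endfacet
 facet normal -0.552 0.322 0.769
  outer loop
   vertex 0.6 5.2 2.2
   vertex 0.2 3.8 2.5
   vertex 1.9 1.7 4.6
  endloop
 endfacet
 facet normal -0.046 0.553 0.832
  outer loop
   vertex 0.6 5.2 2.2
   vertex 1.9 1.7 4.6
   vertex 4.9 2.1 4.5
  endloop
 endfacet
 facet normal -0.873 0.150 -0.464
  outer loop
   vertex 0.6 5.2 2.2
   vertex 0.8 1.1 0.5
   vertex 0.2 3.8 2.5
  endloop
 endfacet
 facet normal -0.480 0.316 -0.819
  outer loop
   vertex 0.6 5.2 2.2
   vertex 3.7 5.5 0.5
   vertex 0.8 1.1 0.5
  endloop
 endfacet
 facet normal 0.192 -0.980 0.048
  outer loop
   vertex 1.5 1.4 3.8
   vertex 0.8 1.1 0.5
   vertex 4.9 2.1 4.5
  endloop
 endfacet
 facet normal 0.136 -0.948 0.288
  outer loop
   vertex 1.5 1.4 3.8
   vertex 4.9 2.1 4.5
   vertex 1.9 1.7 4.6
  endloop
 endfacet
 facet normal -0.903 -0.367 0.225
  outer loop
   vertex 1.5 1.4 3.8
   vertex 0.2 3.8 2.5
   vertex 0.8 1.1 0.5
  endloop
 endfacet
 facet normal -0.848 -0.191 0.495
  outer loop
   vertex 1.5 1.4 3.8
   vertex 1.9 1.7 4.6
   vertex 0.2 3.8 2.5
  endloop
 endfacet
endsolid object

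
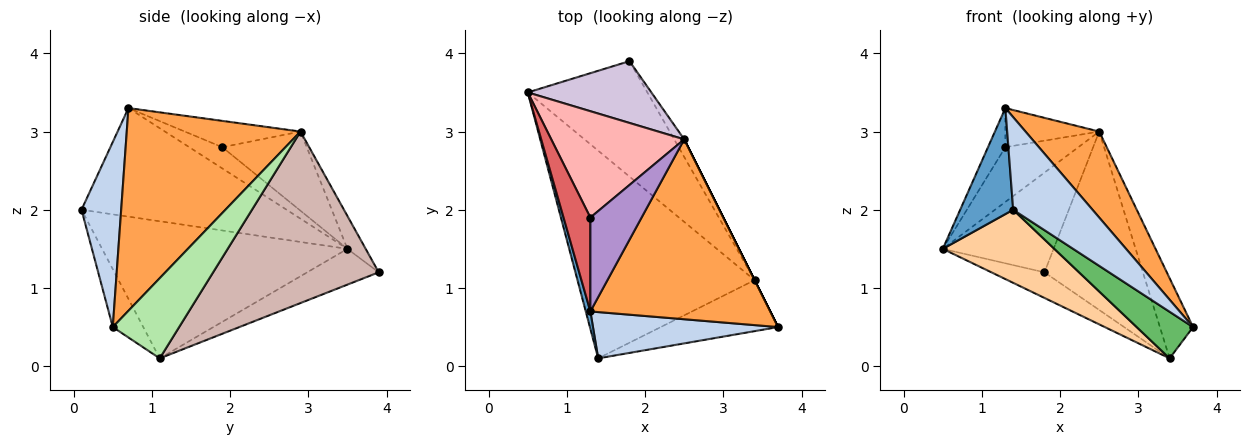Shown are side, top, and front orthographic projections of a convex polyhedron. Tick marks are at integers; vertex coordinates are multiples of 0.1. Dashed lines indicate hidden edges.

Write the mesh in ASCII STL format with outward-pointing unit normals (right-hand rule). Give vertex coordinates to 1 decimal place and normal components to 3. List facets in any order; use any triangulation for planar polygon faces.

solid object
 facet normal -0.967 -0.250 0.041
  outer loop
   vertex 1.3 0.7 3.3
   vertex 0.5 3.5 1.5
   vertex 1.4 0.1 2.0
  endloop
 endfacet
 facet normal 0.408 -0.816 0.408
  outer loop
   vertex 1.3 0.7 3.3
   vertex 1.4 0.1 2.0
   vertex 3.7 0.5 0.5
  endloop
 endfacet
 facet normal 0.713 -0.303 0.633
  outer loop
   vertex 2.5 2.9 3.0
   vertex 1.3 0.7 3.3
   vertex 3.7 0.5 0.5
  endloop
 endfacet
 facet normal -0.590 -0.268 -0.762
  outer loop
   vertex 3.4 1.1 0.1
   vertex 1.4 0.1 2.0
   vertex 0.5 3.5 1.5
  endloop
 endfacet
 facet normal -0.342 -0.634 -0.694
  outer loop
   vertex 3.4 1.1 0.1
   vertex 3.7 0.5 0.5
   vertex 1.4 0.1 2.0
  endloop
 endfacet
 facet normal 0.894 0.447 0.000
  outer loop
   vertex 3.4 1.1 0.1
   vertex 2.5 2.9 3.0
   vertex 3.7 0.5 0.5
  endloop
 endfacet
 facet normal -0.590 0.311 0.745
  outer loop
   vertex 1.3 1.9 2.8
   vertex 0.5 3.5 1.5
   vertex 1.3 0.7 3.3
  endloop
 endfacet
 facet normal -0.468 0.404 0.786
  outer loop
   vertex 1.3 1.9 2.8
   vertex 2.5 2.9 3.0
   vertex 0.5 3.5 1.5
  endloop
 endfacet
 facet normal -0.429 0.348 0.834
  outer loop
   vertex 1.3 1.9 2.8
   vertex 1.3 0.7 3.3
   vertex 2.5 2.9 3.0
  endloop
 endfacet
 facet normal -0.139 0.842 0.522
  outer loop
   vertex 1.8 3.9 1.2
   vertex 0.5 3.5 1.5
   vertex 2.5 2.9 3.0
  endloop
 endfacet
 facet normal -0.280 0.208 -0.937
  outer loop
   vertex 1.8 3.9 1.2
   vertex 3.4 1.1 0.1
   vertex 0.5 3.5 1.5
  endloop
 endfacet
 facet normal 0.858 0.510 -0.050
  outer loop
   vertex 1.8 3.9 1.2
   vertex 2.5 2.9 3.0
   vertex 3.4 1.1 0.1
  endloop
 endfacet
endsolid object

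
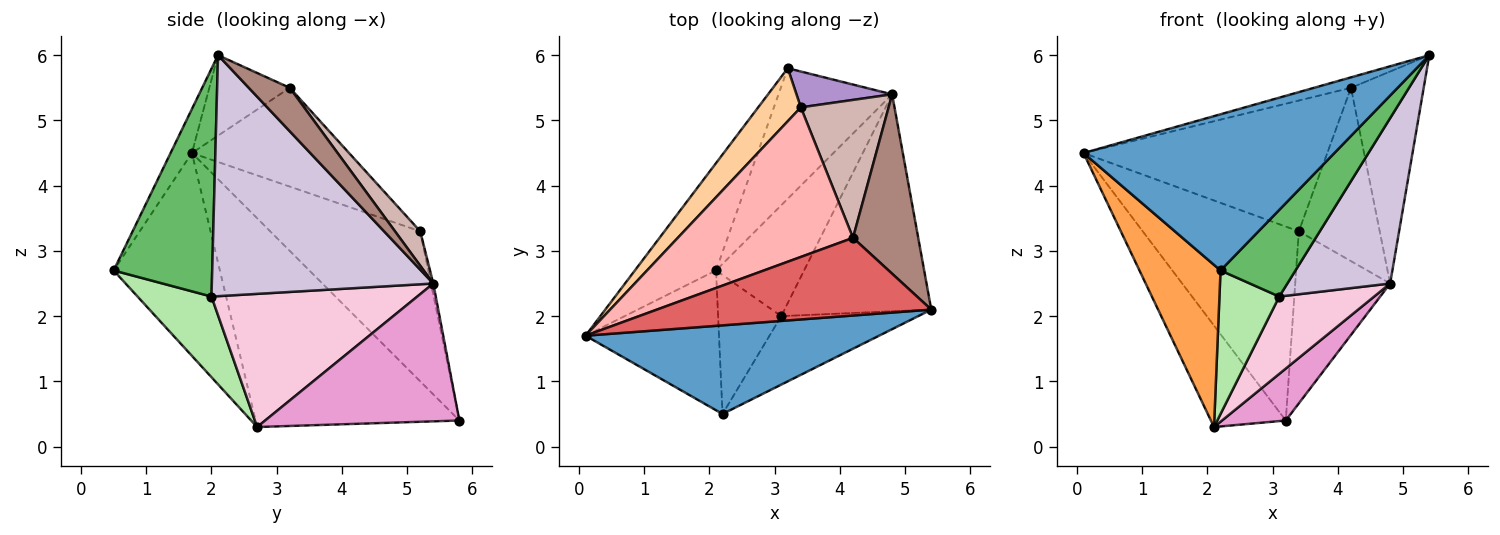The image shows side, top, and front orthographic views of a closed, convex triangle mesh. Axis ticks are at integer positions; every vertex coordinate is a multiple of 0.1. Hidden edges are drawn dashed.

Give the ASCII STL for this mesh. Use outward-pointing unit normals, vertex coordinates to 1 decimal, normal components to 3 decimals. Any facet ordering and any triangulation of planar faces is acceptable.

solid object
 facet normal -0.074 -0.867 0.492
  outer loop
   vertex 2.2 0.5 2.7
   vertex 5.4 2.1 6.0
   vertex 0.1 1.7 4.5
  endloop
 endfacet
 facet normal -0.882 0.324 -0.343
  outer loop
   vertex 2.1 2.7 0.3
   vertex 0.1 1.7 4.5
   vertex 3.2 5.8 0.4
  endloop
 endfacet
 facet normal -0.704 -0.538 -0.463
  outer loop
   vertex 2.1 2.7 0.3
   vertex 2.2 0.5 2.7
   vertex 0.1 1.7 4.5
  endloop
 endfacet
 facet normal -0.680 0.707 0.193
  outer loop
   vertex 3.4 5.2 3.3
   vertex 3.2 5.8 0.4
   vertex 0.1 1.7 4.5
  endloop
 endfacet
 facet normal 0.718 -0.546 -0.432
  outer loop
   vertex 3.1 2.0 2.3
   vertex 5.4 2.1 6.0
   vertex 2.2 0.5 2.7
  endloop
 endfacet
 facet normal 0.664 -0.537 -0.520
  outer loop
   vertex 3.1 2.0 2.3
   vertex 2.2 0.5 2.7
   vertex 2.1 2.7 0.3
  endloop
 endfacet
 facet normal -0.279 0.128 0.952
  outer loop
   vertex 4.2 3.2 5.5
   vertex 0.1 1.7 4.5
   vertex 5.4 2.1 6.0
  endloop
 endfacet
 facet normal -0.391 0.606 0.693
  outer loop
   vertex 4.2 3.2 5.5
   vertex 3.4 5.2 3.3
   vertex 0.1 1.7 4.5
  endloop
 endfacet
 facet normal -0.023 0.979 0.204
  outer loop
   vertex 4.8 5.4 2.5
   vertex 3.2 5.8 0.4
   vertex 3.4 5.2 3.3
  endloop
 endfacet
 facet normal 0.794 -0.369 -0.484
  outer loop
   vertex 4.8 5.4 2.5
   vertex 5.4 2.1 6.0
   vertex 3.1 2.0 2.3
  endloop
 endfacet
 facet normal 0.396 0.701 0.593
  outer loop
   vertex 4.8 5.4 2.5
   vertex 4.2 3.2 5.5
   vertex 5.4 2.1 6.0
  endloop
 endfacet
 facet normal 0.237 0.760 0.605
  outer loop
   vertex 4.8 5.4 2.5
   vertex 3.4 5.2 3.3
   vertex 4.2 3.2 5.5
  endloop
 endfacet
 facet normal 0.748 -0.246 -0.617
  outer loop
   vertex 4.8 5.4 2.5
   vertex 2.1 2.7 0.3
   vertex 3.2 5.8 0.4
  endloop
 endfacet
 facet normal 0.778 -0.359 -0.515
  outer loop
   vertex 4.8 5.4 2.5
   vertex 3.1 2.0 2.3
   vertex 2.1 2.7 0.3
  endloop
 endfacet
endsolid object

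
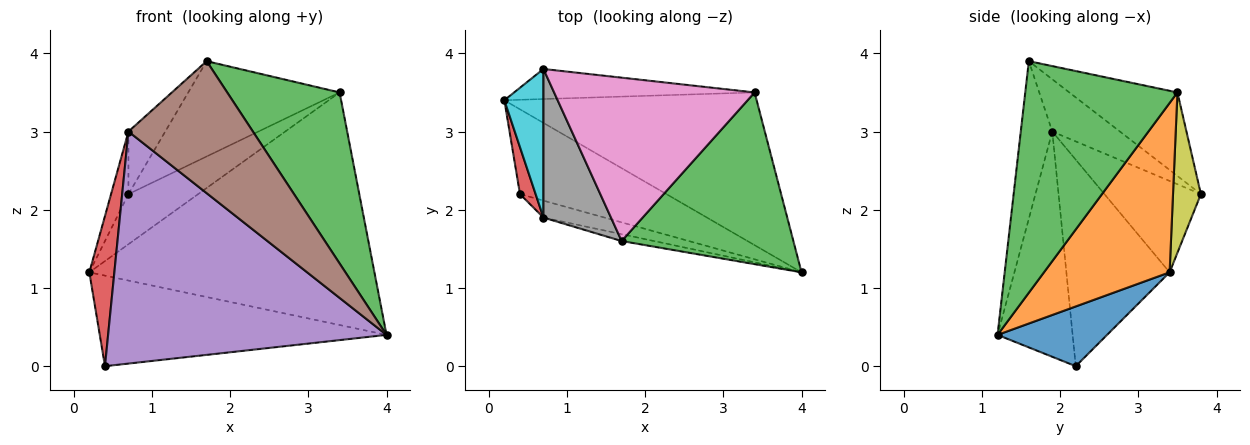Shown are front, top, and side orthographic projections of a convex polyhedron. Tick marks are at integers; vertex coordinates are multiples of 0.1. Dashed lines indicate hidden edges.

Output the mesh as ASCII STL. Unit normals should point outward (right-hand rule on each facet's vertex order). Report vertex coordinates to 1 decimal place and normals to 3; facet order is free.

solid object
 facet normal 0.268 0.703 -0.658
  outer loop
   vertex 0.4 2.2 0.0
   vertex 0.2 3.4 1.2
   vertex 4.0 1.2 0.4
  endloop
 endfacet
 facet normal 0.346 0.784 -0.515
  outer loop
   vertex 3.4 3.5 3.5
   vertex 4.0 1.2 0.4
   vertex 0.2 3.4 1.2
  endloop
 endfacet
 facet normal 0.691 -0.510 0.512
  outer loop
   vertex 3.4 3.5 3.5
   vertex 1.7 1.6 3.9
   vertex 4.0 1.2 0.4
  endloop
 endfacet
 facet normal -0.969 -0.235 0.073
  outer loop
   vertex 0.7 1.9 3.0
   vertex 0.2 3.4 1.2
   vertex 0.4 2.2 0.0
  endloop
 endfacet
 facet normal -0.260 -0.963 -0.070
  outer loop
   vertex 0.7 1.9 3.0
   vertex 0.4 2.2 0.0
   vertex 4.0 1.2 0.4
  endloop
 endfacet
 facet normal -0.245 -0.968 -0.050
  outer loop
   vertex 0.7 1.9 3.0
   vertex 4.0 1.2 0.4
   vertex 1.7 1.6 3.9
  endloop
 endfacet
 facet normal -0.339 0.474 0.813
  outer loop
   vertex 0.7 3.8 2.2
   vertex 1.7 1.6 3.9
   vertex 3.4 3.5 3.5
  endloop
 endfacet
 facet normal -0.581 0.316 0.750
  outer loop
   vertex 0.7 3.8 2.2
   vertex 0.7 1.9 3.0
   vertex 1.7 1.6 3.9
  endloop
 endfacet
 facet normal 0.324 0.811 -0.487
  outer loop
   vertex 0.7 3.8 2.2
   vertex 3.4 3.5 3.5
   vertex 0.2 3.4 1.2
  endloop
 endfacet
 facet normal -0.907 0.163 0.388
  outer loop
   vertex 0.7 3.8 2.2
   vertex 0.2 3.4 1.2
   vertex 0.7 1.9 3.0
  endloop
 endfacet
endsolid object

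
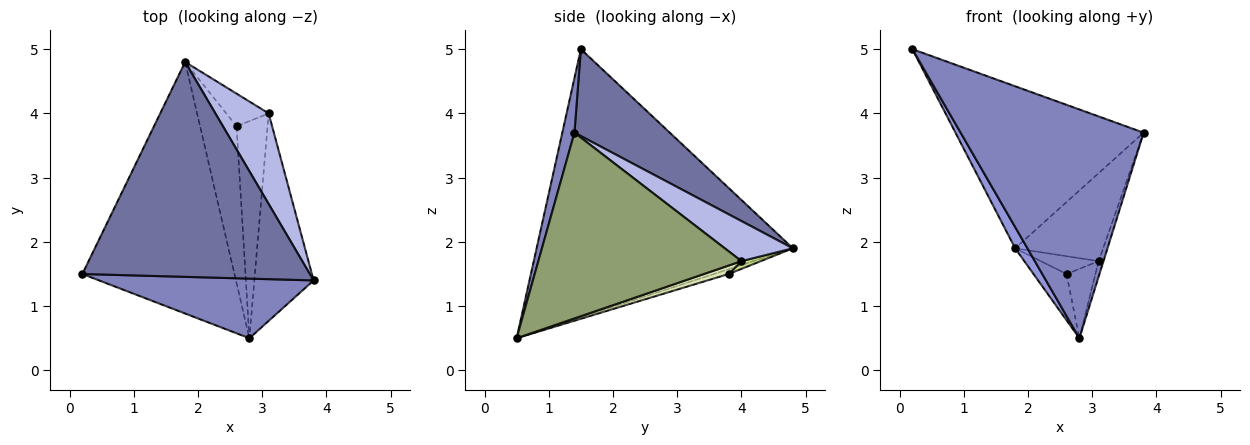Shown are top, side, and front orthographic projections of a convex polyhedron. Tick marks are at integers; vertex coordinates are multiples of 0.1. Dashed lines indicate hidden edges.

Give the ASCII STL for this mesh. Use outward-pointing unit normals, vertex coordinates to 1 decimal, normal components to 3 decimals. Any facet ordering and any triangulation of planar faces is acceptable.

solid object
 facet normal 0.292 0.576 0.764
  outer loop
   vertex 1.8 4.8 1.9
   vertex 0.2 1.5 5.0
   vertex 3.8 1.4 3.7
  endloop
 endfacet
 facet normal 0.064 -0.966 0.252
  outer loop
   vertex 2.8 0.5 0.5
   vertex 3.8 1.4 3.7
   vertex 0.2 1.5 5.0
  endloop
 endfacet
 facet normal -0.869 -0.042 -0.493
  outer loop
   vertex 2.8 0.5 0.5
   vertex 0.2 1.5 5.0
   vertex 1.8 4.8 1.9
  endloop
 endfacet
 facet normal 0.475 0.613 0.631
  outer loop
   vertex 3.1 4.0 1.7
   vertex 1.8 4.8 1.9
   vertex 3.8 1.4 3.7
  endloop
 endfacet
 facet normal 0.952 0.023 -0.304
  outer loop
   vertex 3.1 4.0 1.7
   vertex 3.8 1.4 3.7
   vertex 2.8 0.5 0.5
  endloop
 endfacet
 facet normal -0.125 0.281 -0.952
  outer loop
   vertex 2.6 3.8 1.5
   vertex 2.8 0.5 0.5
   vertex 1.8 4.8 1.9
  endloop
 endfacet
 facet normal 0.158 0.473 -0.867
  outer loop
   vertex 2.6 3.8 1.5
   vertex 1.8 4.8 1.9
   vertex 3.1 4.0 1.7
  endloop
 endfacet
 facet normal 0.251 0.295 -0.922
  outer loop
   vertex 2.6 3.8 1.5
   vertex 3.1 4.0 1.7
   vertex 2.8 0.5 0.5
  endloop
 endfacet
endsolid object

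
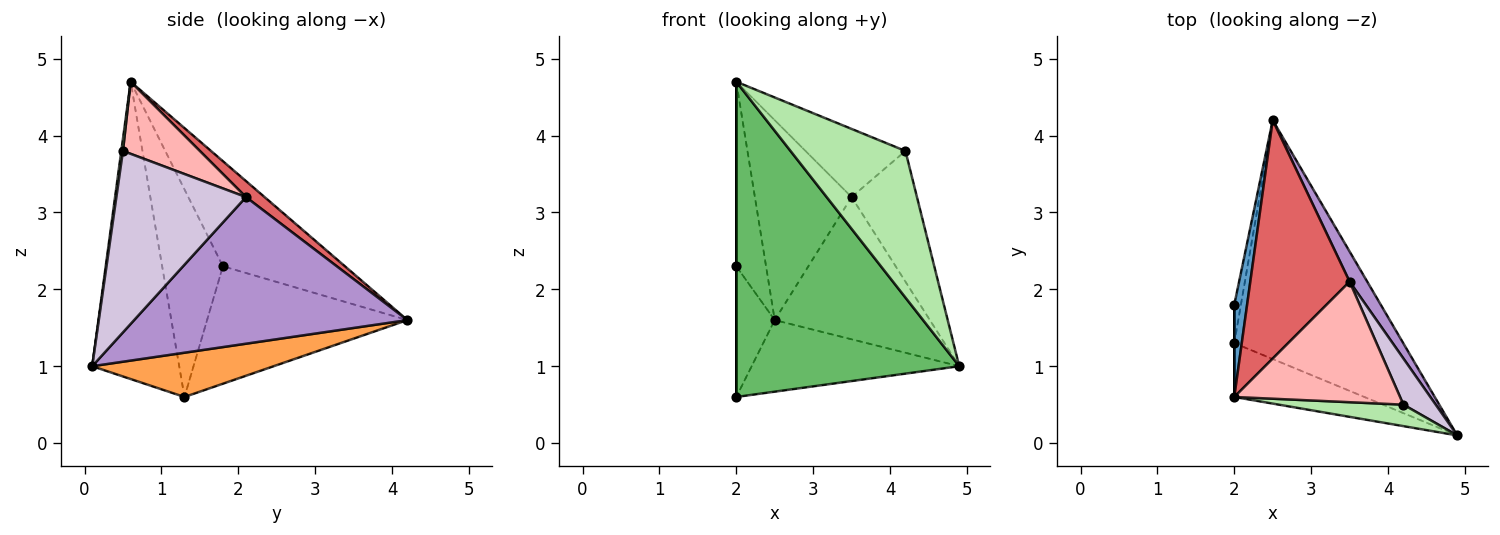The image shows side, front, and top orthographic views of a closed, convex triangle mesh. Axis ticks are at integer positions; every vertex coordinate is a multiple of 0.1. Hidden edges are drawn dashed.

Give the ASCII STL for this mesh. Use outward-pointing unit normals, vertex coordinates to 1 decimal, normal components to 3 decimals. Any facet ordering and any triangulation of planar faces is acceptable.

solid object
 facet normal -0.965 0.235 0.118
  outer loop
   vertex 2.0 0.6 4.7
   vertex 2.5 4.2 1.6
   vertex 2.0 1.8 2.3
  endloop
 endfacet
 facet normal -0.981 0.188 -0.055
  outer loop
   vertex 2.0 1.3 0.6
   vertex 2.0 1.8 2.3
   vertex 2.5 4.2 1.6
  endloop
 endfacet
 facet normal 0.243 0.278 -0.929
  outer loop
   vertex 2.0 1.3 0.6
   vertex 2.5 4.2 1.6
   vertex 4.9 0.1 1.0
  endloop
 endfacet
 facet normal -1.000 0.000 0.000
  outer loop
   vertex 2.0 1.3 0.6
   vertex 2.0 0.6 4.7
   vertex 2.0 1.8 2.3
  endloop
 endfacet
 facet normal -0.359 -0.920 -0.157
  outer loop
   vertex 2.0 1.3 0.6
   vertex 4.9 0.1 1.0
   vertex 2.0 0.6 4.7
  endloop
 endfacet
 facet normal 0.014 -0.989 0.145
  outer loop
   vertex 4.2 0.5 3.8
   vertex 2.0 0.6 4.7
   vertex 4.9 0.1 1.0
  endloop
 endfacet
 facet normal 0.123 0.638 0.760
  outer loop
   vertex 3.5 2.1 3.2
   vertex 2.5 4.2 1.6
   vertex 2.0 0.6 4.7
  endloop
 endfacet
 facet normal 0.354 0.460 0.814
  outer loop
   vertex 3.5 2.1 3.2
   vertex 2.0 0.6 4.7
   vertex 4.2 0.5 3.8
  endloop
 endfacet
 facet normal 0.865 0.491 0.104
  outer loop
   vertex 3.5 2.1 3.2
   vertex 4.9 0.1 1.0
   vertex 2.5 4.2 1.6
  endloop
 endfacet
 facet normal 0.882 0.445 0.157
  outer loop
   vertex 3.5 2.1 3.2
   vertex 4.2 0.5 3.8
   vertex 4.9 0.1 1.0
  endloop
 endfacet
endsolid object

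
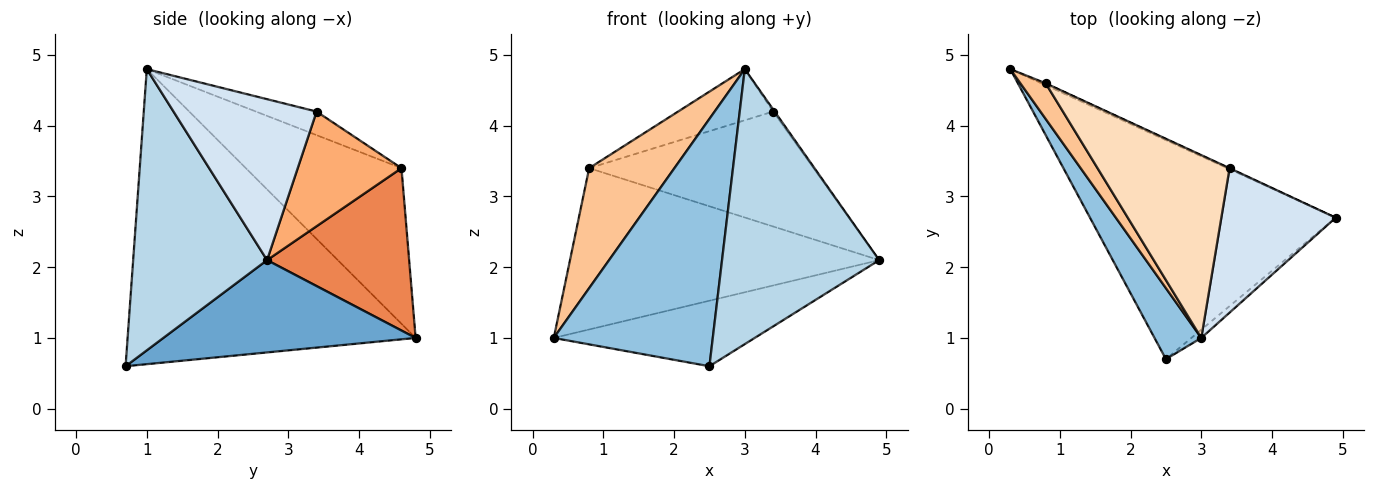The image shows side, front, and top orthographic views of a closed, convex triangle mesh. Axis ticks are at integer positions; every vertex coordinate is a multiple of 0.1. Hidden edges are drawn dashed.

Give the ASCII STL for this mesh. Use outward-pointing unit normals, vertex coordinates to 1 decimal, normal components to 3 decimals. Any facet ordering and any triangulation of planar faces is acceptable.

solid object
 facet normal 0.339 0.270 -0.901
  outer loop
   vertex 2.5 0.7 0.6
   vertex 0.3 4.8 1.0
   vertex 4.9 2.7 2.1
  endloop
 endfacet
 facet normal -0.867 -0.479 0.137
  outer loop
   vertex 3.0 1.0 4.8
   vertex 0.3 4.8 1.0
   vertex 2.5 0.7 0.6
  endloop
 endfacet
 facet normal 0.648 -0.761 -0.023
  outer loop
   vertex 3.0 1.0 4.8
   vertex 2.5 0.7 0.6
   vertex 4.9 2.7 2.1
  endloop
 endfacet
 facet normal 0.815 0.009 0.579
  outer loop
   vertex 3.4 3.4 4.2
   vertex 3.0 1.0 4.8
   vertex 4.9 2.7 2.1
  endloop
 endfacet
 facet normal 0.417 0.909 -0.011
  outer loop
   vertex 0.8 4.6 3.4
   vertex 4.9 2.7 2.1
   vertex 0.3 4.8 1.0
  endloop
 endfacet
 facet normal 0.420 0.908 -0.003
  outer loop
   vertex 0.8 4.6 3.4
   vertex 3.4 3.4 4.2
   vertex 4.9 2.7 2.1
  endloop
 endfacet
 facet normal -0.868 -0.476 0.141
  outer loop
   vertex 0.8 4.6 3.4
   vertex 0.3 4.8 1.0
   vertex 3.0 1.0 4.8
  endloop
 endfacet
 facet normal -0.169 0.266 0.949
  outer loop
   vertex 0.8 4.6 3.4
   vertex 3.0 1.0 4.8
   vertex 3.4 3.4 4.2
  endloop
 endfacet
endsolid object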